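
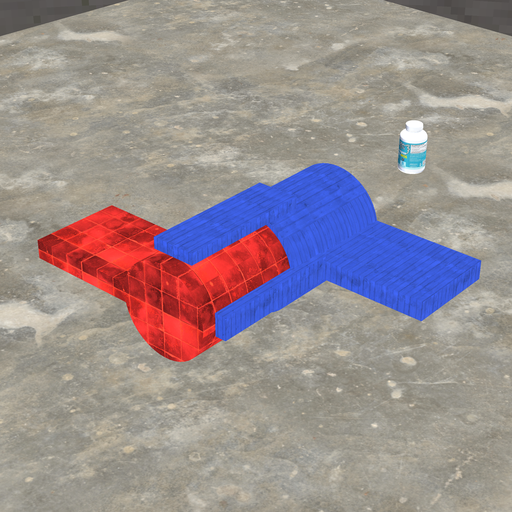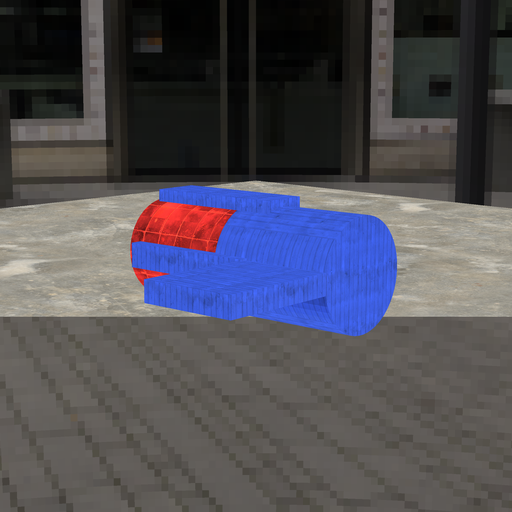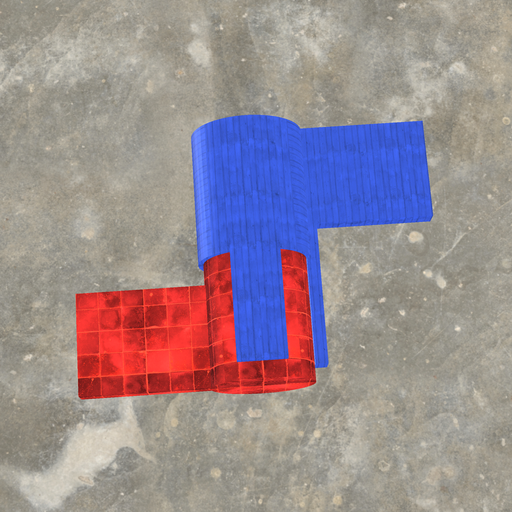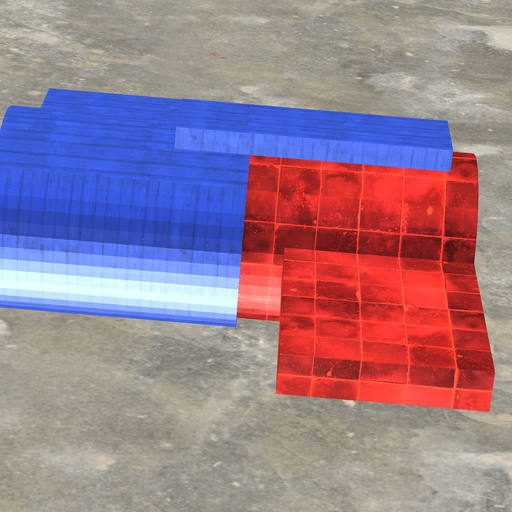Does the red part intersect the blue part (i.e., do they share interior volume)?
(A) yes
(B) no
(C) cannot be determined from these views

(A) yes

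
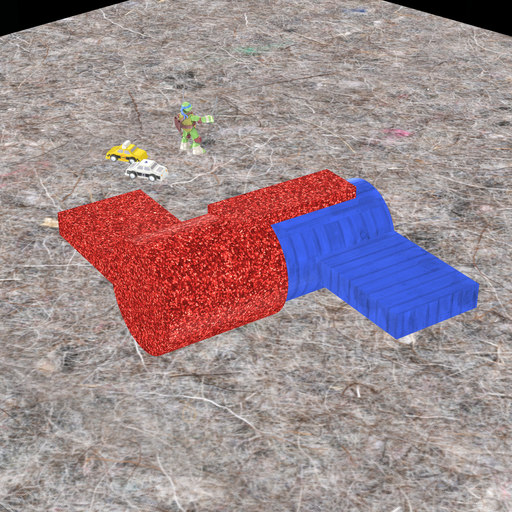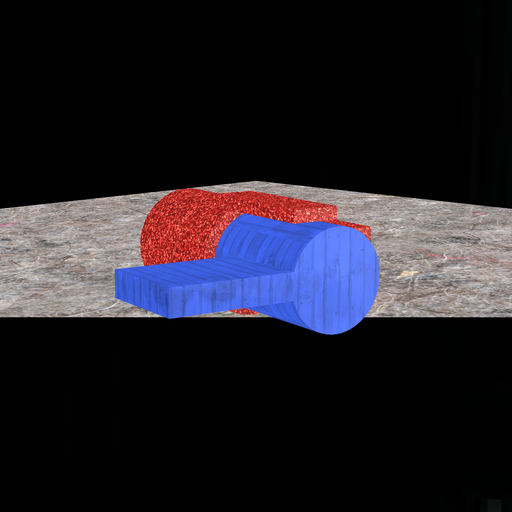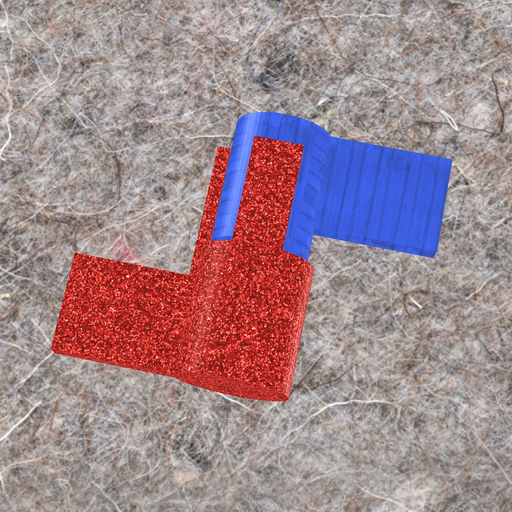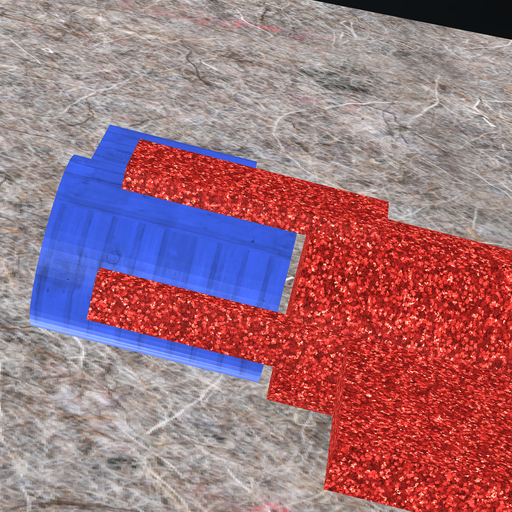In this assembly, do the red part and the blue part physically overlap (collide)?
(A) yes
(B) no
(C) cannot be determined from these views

(B) no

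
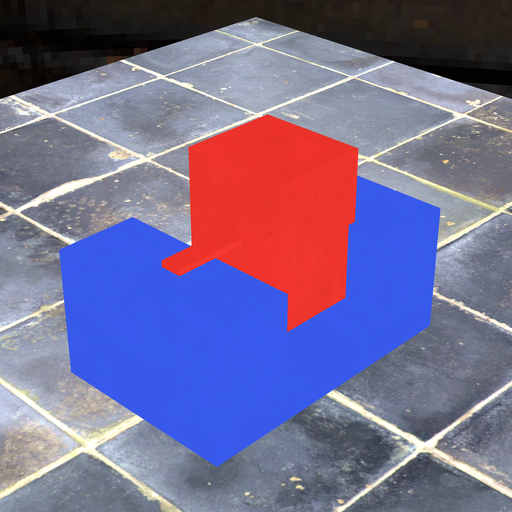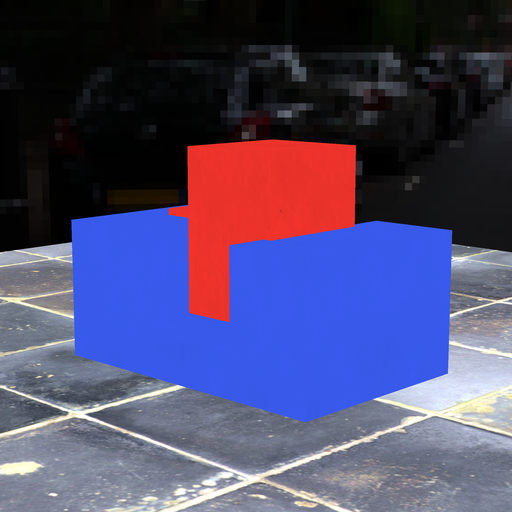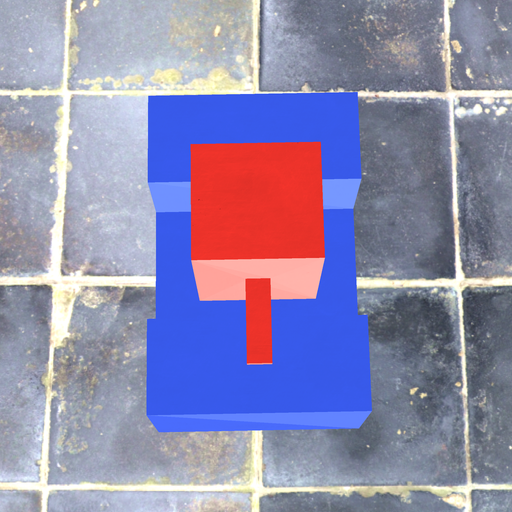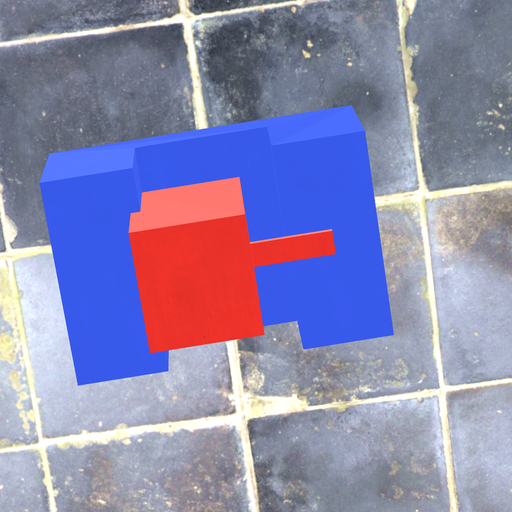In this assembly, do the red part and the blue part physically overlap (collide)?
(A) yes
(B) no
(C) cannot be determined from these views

(A) yes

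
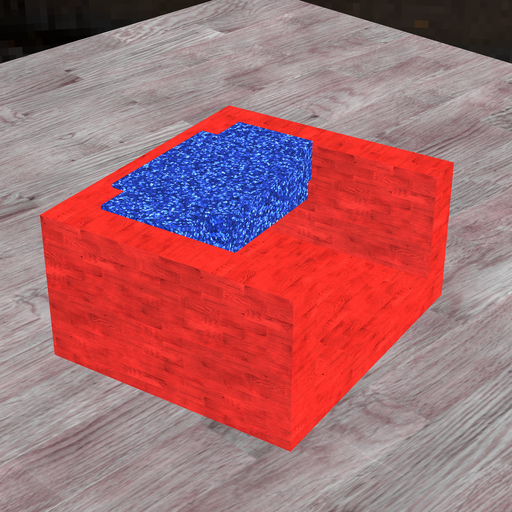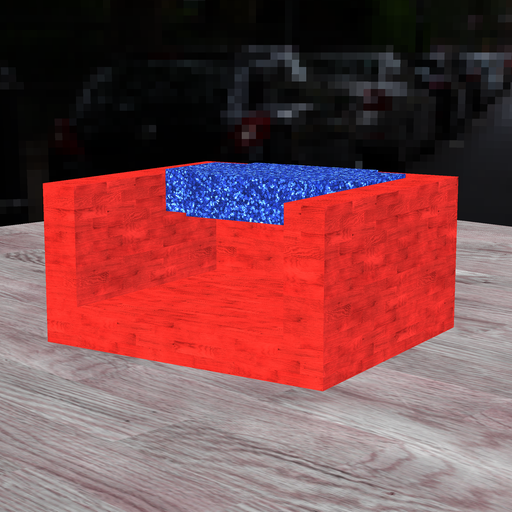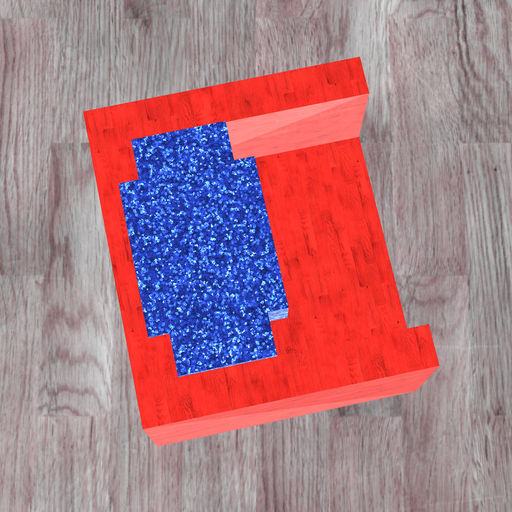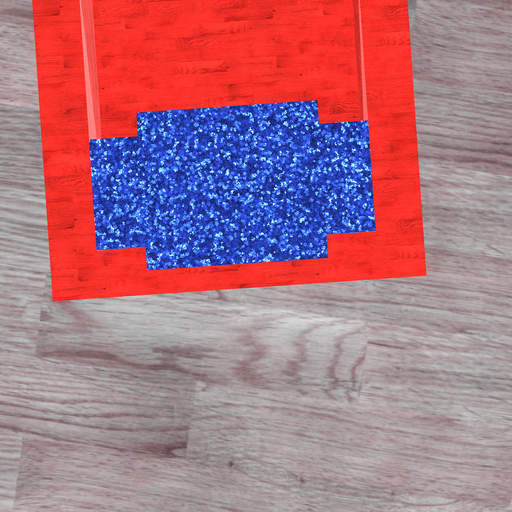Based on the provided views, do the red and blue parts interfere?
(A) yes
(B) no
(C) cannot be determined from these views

(A) yes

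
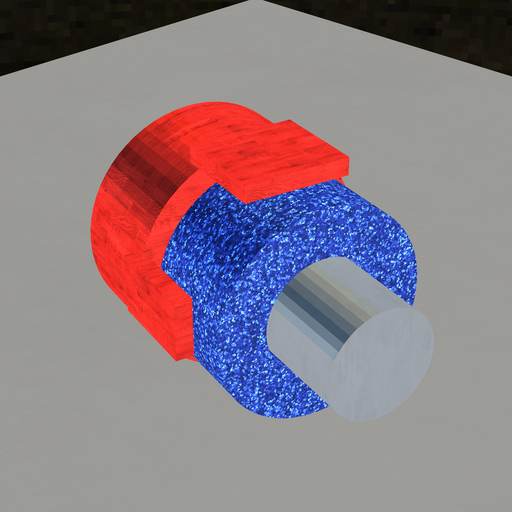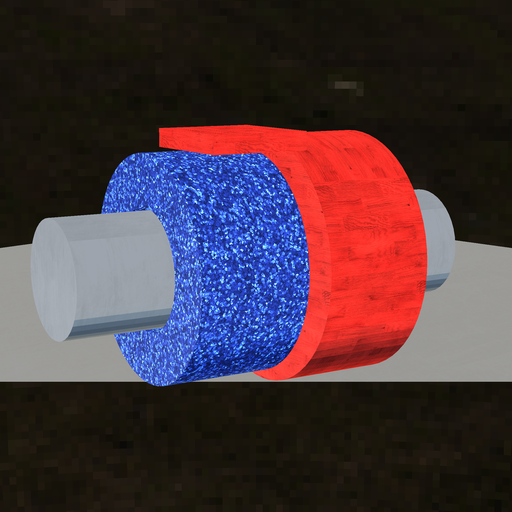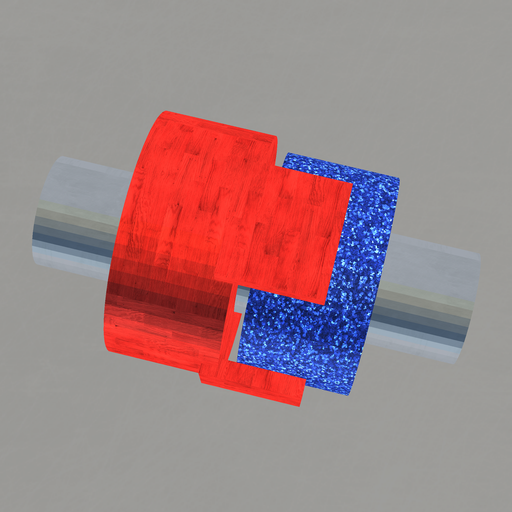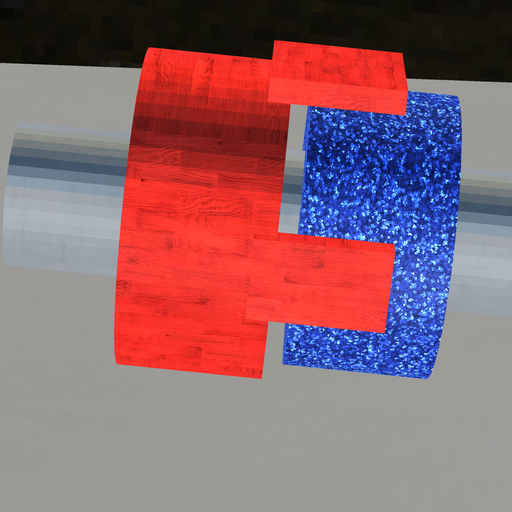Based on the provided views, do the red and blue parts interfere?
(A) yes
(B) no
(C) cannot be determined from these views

(B) no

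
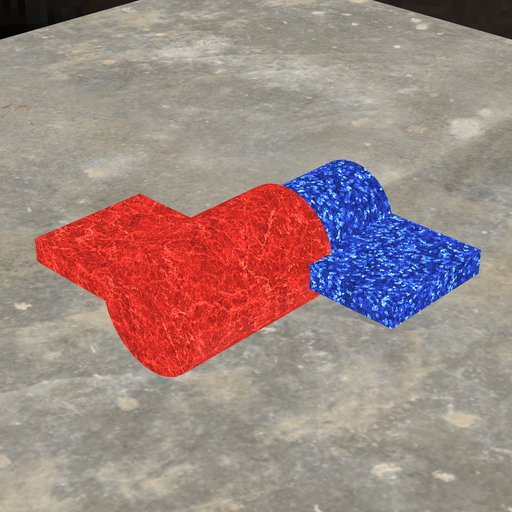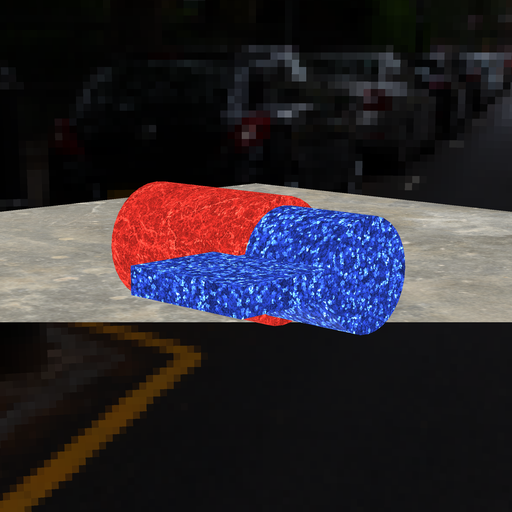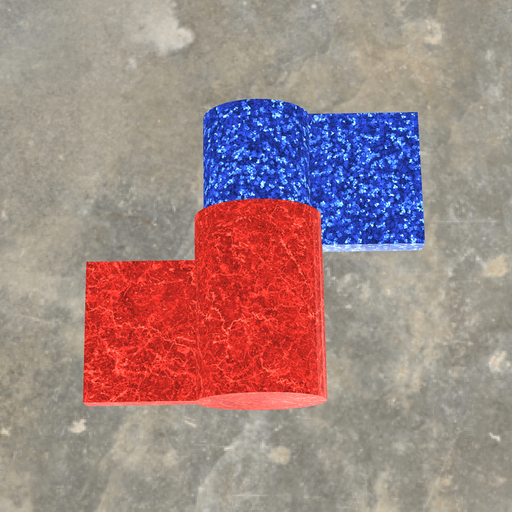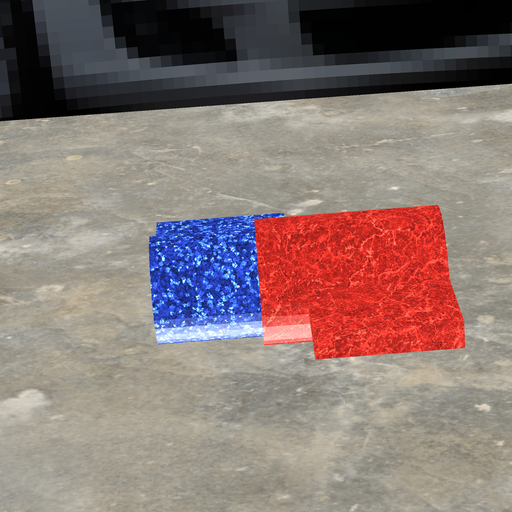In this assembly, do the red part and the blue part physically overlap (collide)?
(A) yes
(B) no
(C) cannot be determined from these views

(A) yes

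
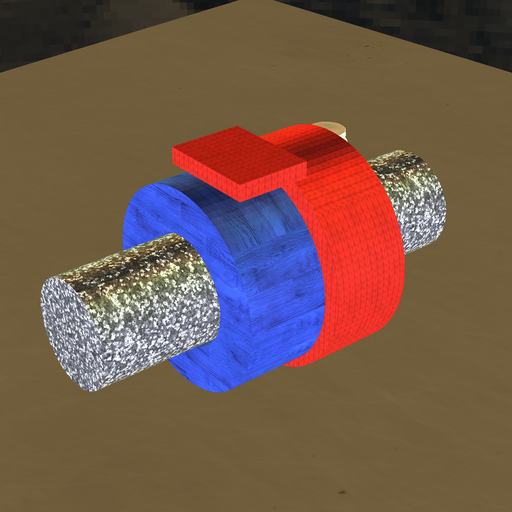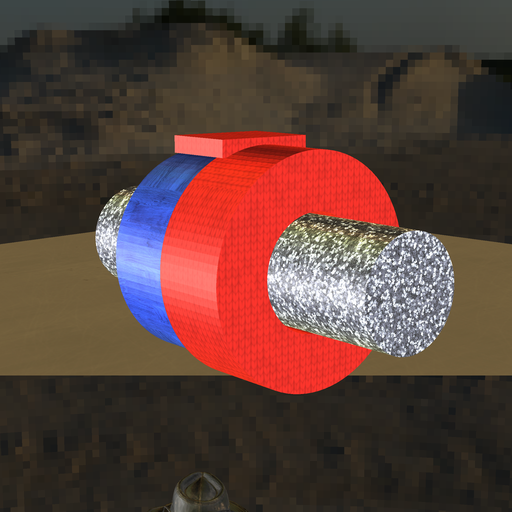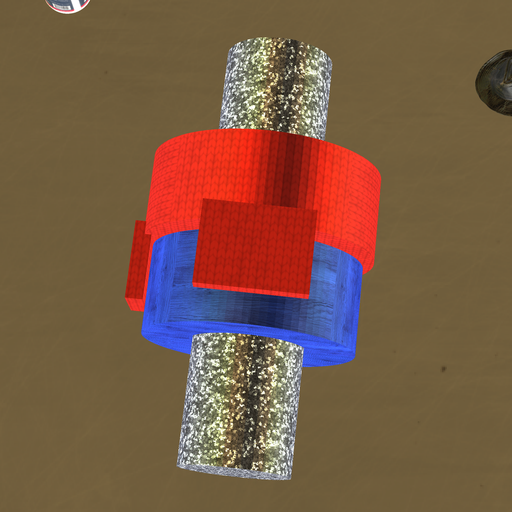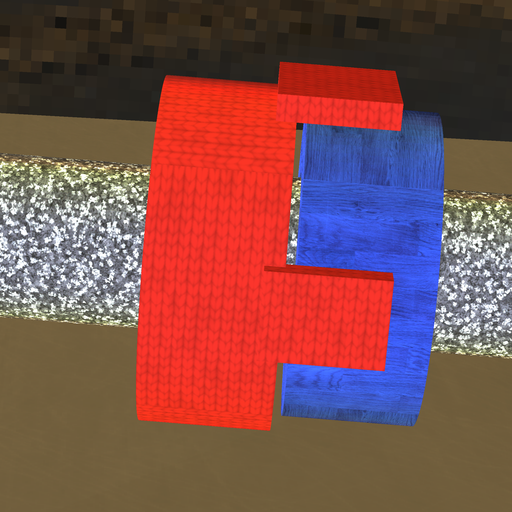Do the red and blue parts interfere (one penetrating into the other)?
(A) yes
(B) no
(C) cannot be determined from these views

(B) no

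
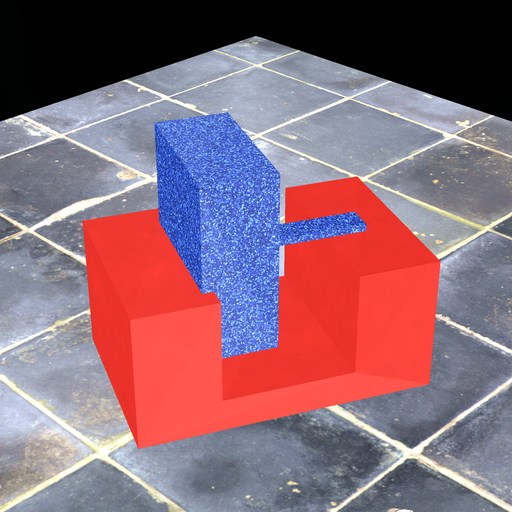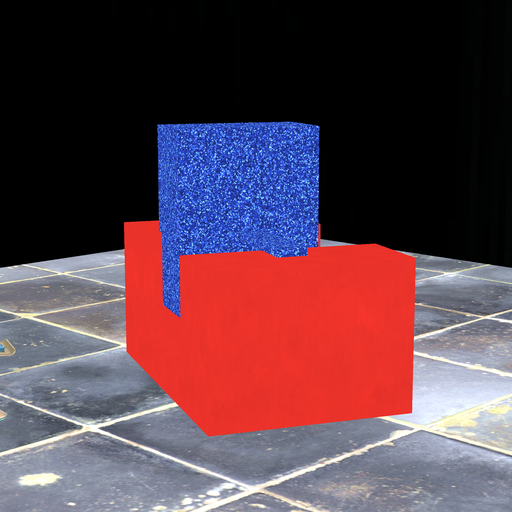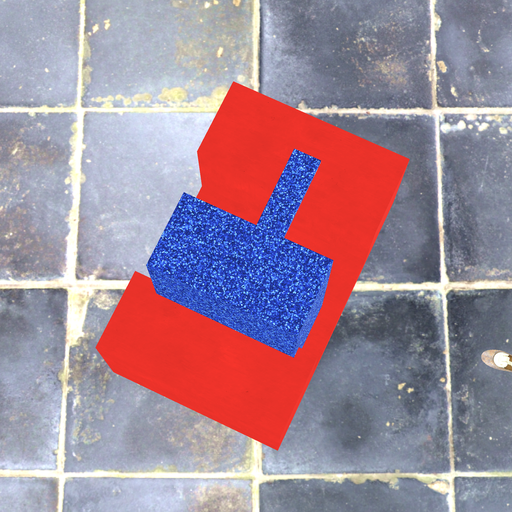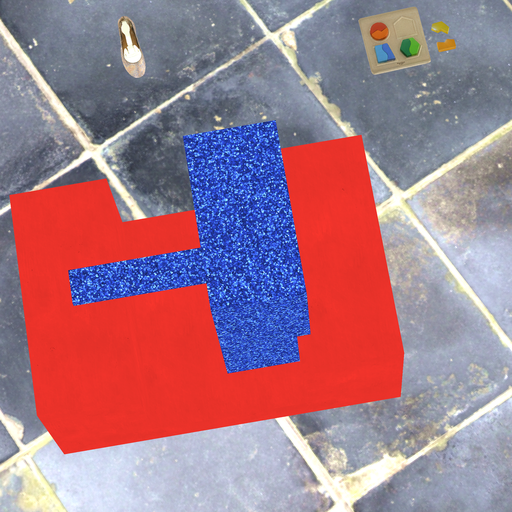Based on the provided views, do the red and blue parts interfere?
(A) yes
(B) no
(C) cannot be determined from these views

(A) yes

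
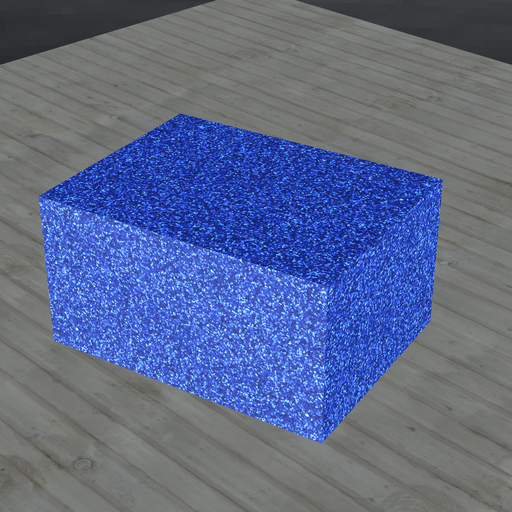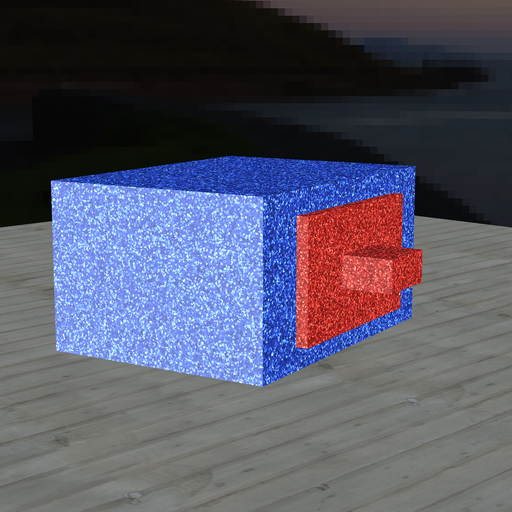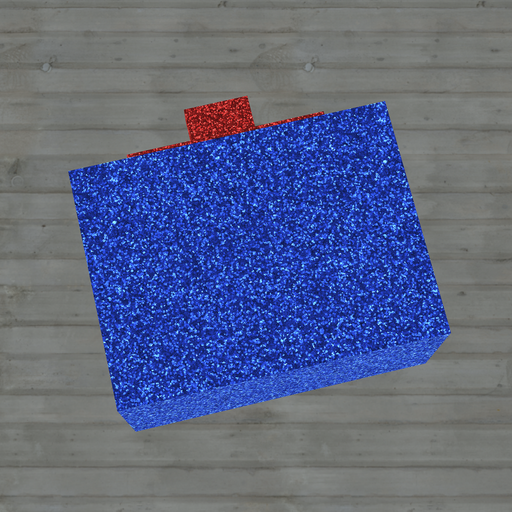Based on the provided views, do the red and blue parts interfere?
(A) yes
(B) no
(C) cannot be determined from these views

(C) cannot be determined from these views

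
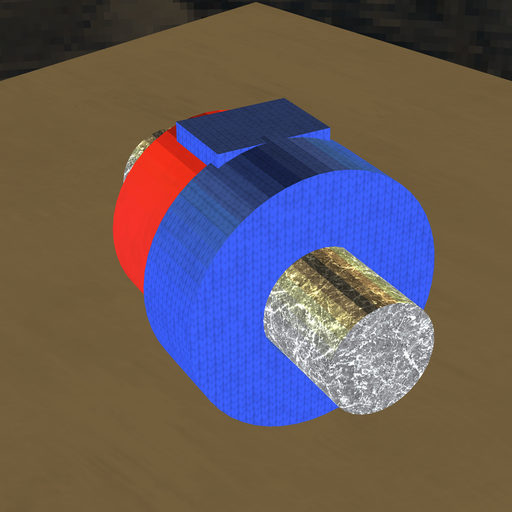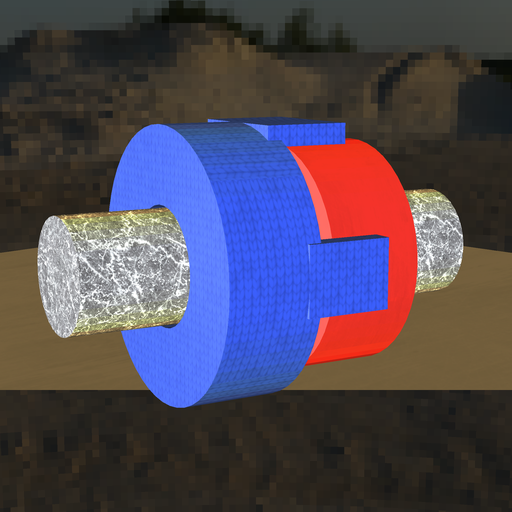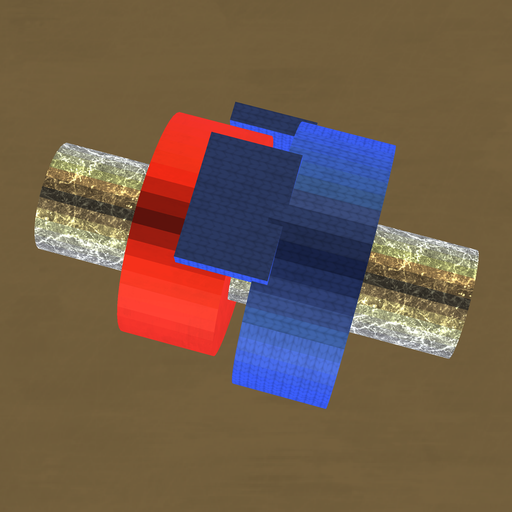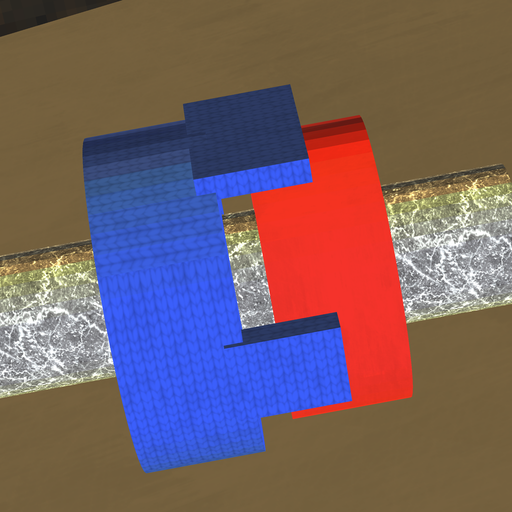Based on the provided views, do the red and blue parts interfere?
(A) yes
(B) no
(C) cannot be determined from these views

(B) no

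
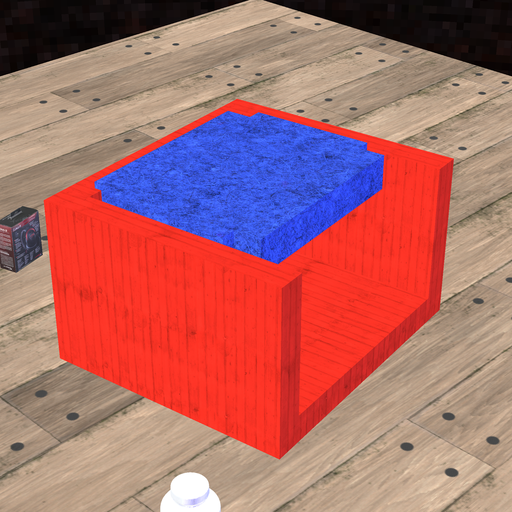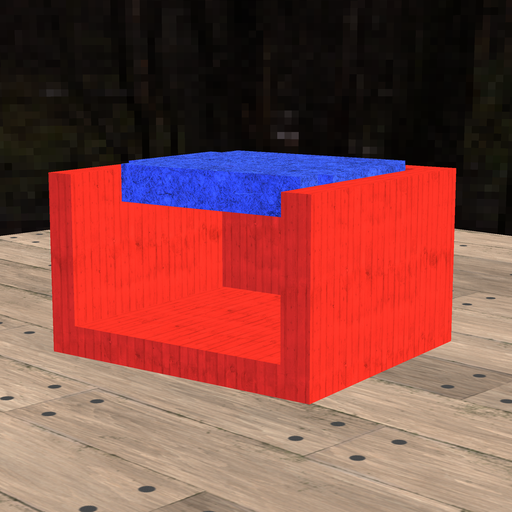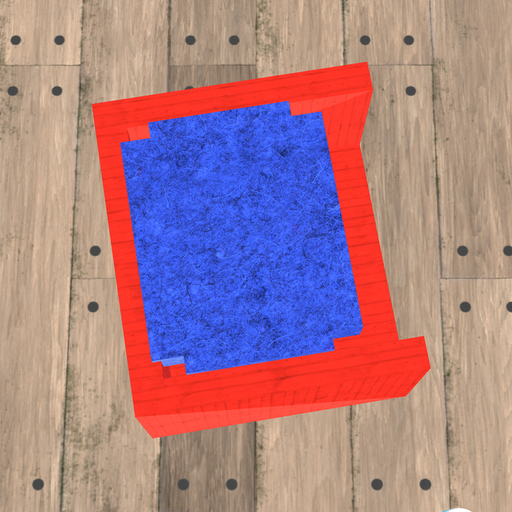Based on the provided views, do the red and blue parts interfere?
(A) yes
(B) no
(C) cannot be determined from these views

(A) yes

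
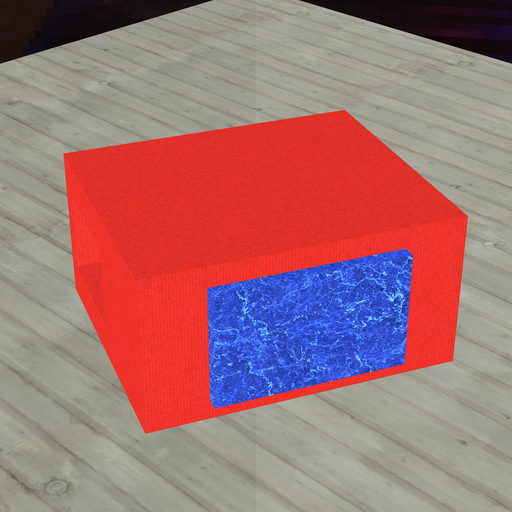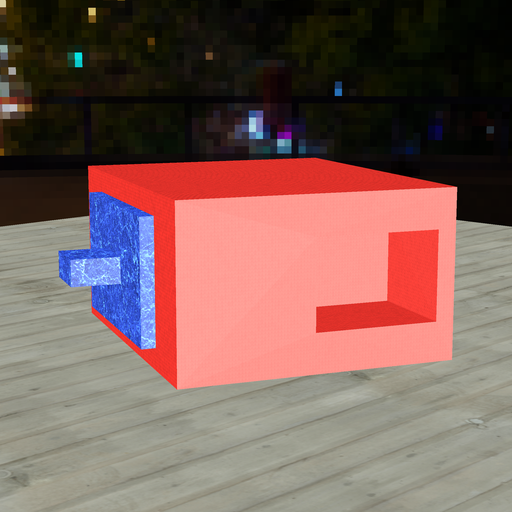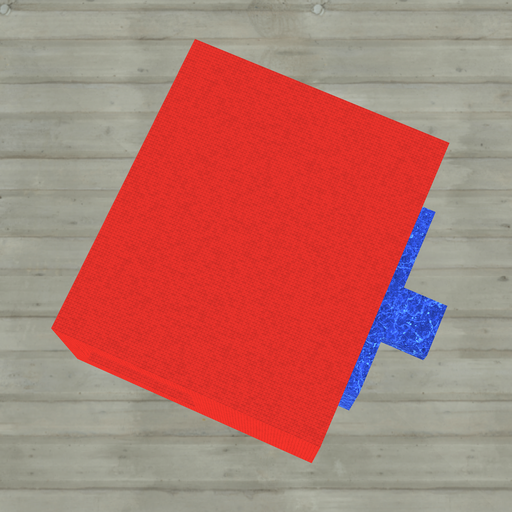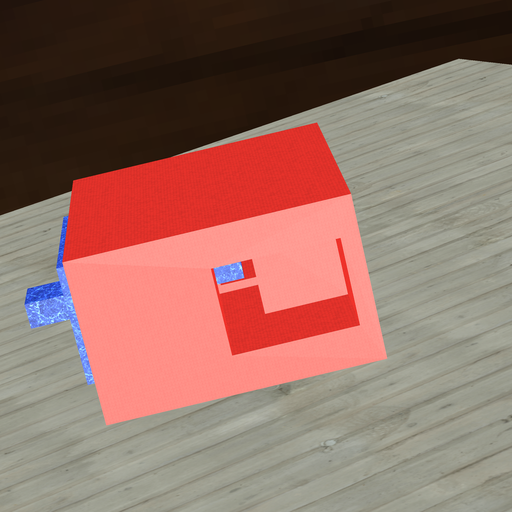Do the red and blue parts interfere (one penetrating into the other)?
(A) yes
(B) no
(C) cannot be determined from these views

(B) no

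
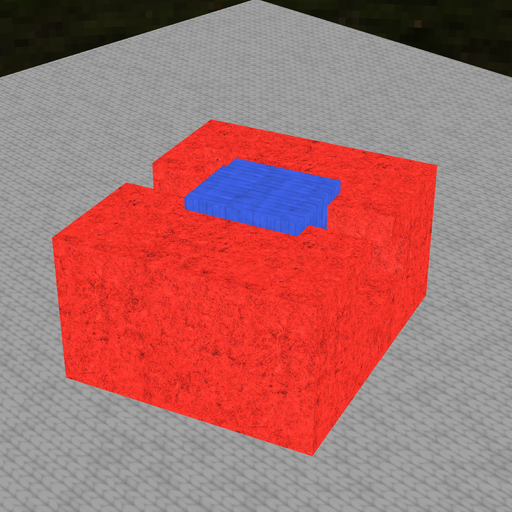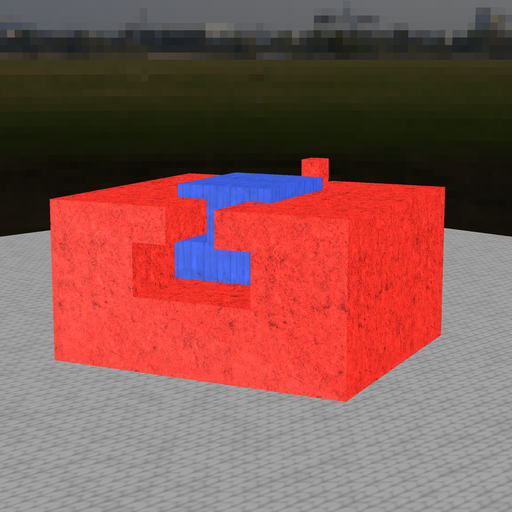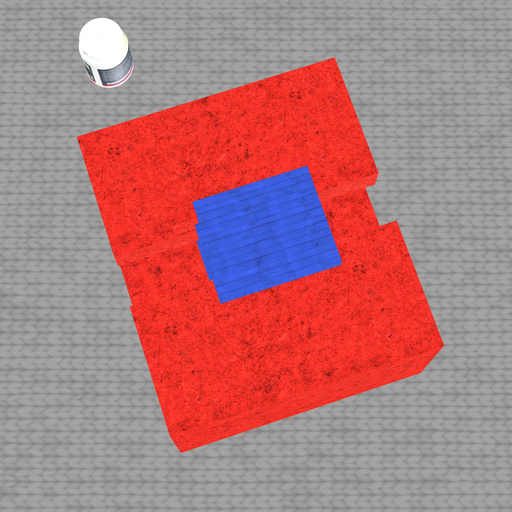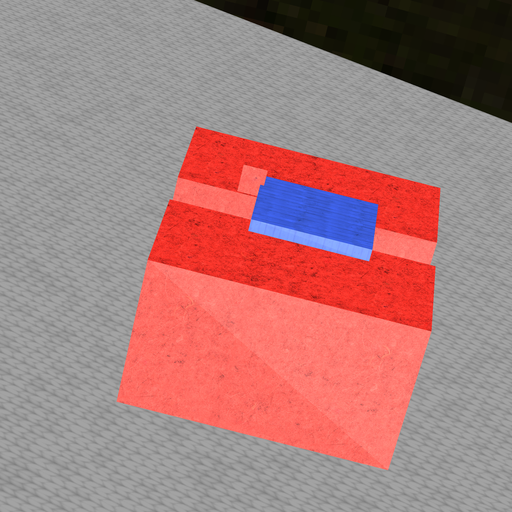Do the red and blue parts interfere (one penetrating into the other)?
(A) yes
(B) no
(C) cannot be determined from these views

(A) yes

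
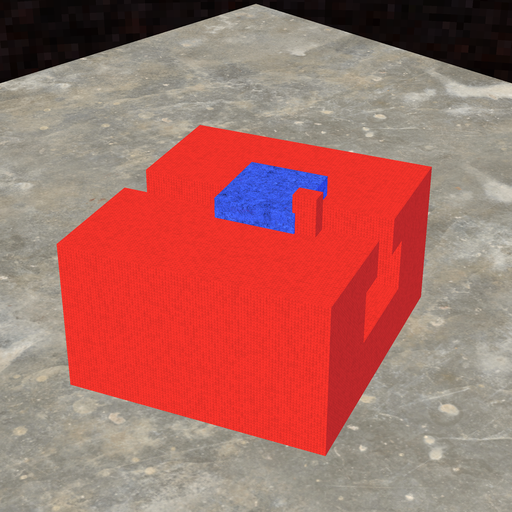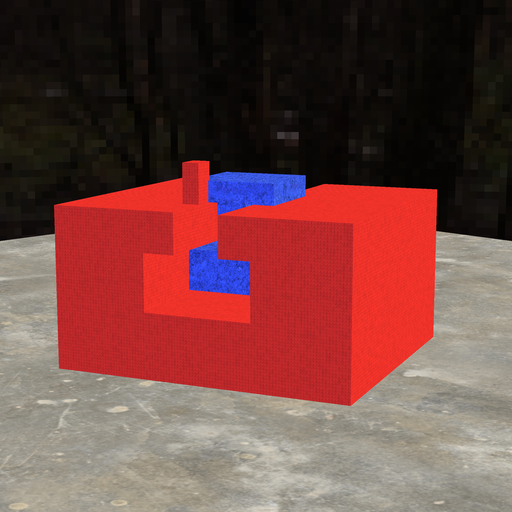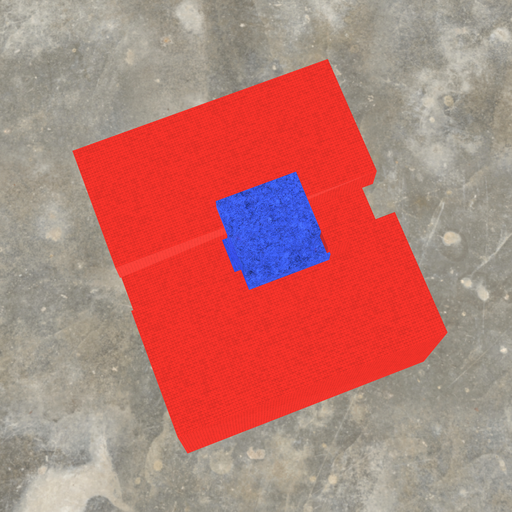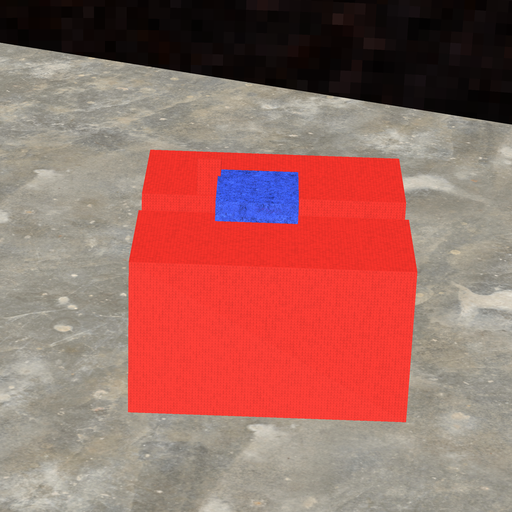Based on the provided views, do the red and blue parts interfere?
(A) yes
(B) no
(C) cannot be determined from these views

(A) yes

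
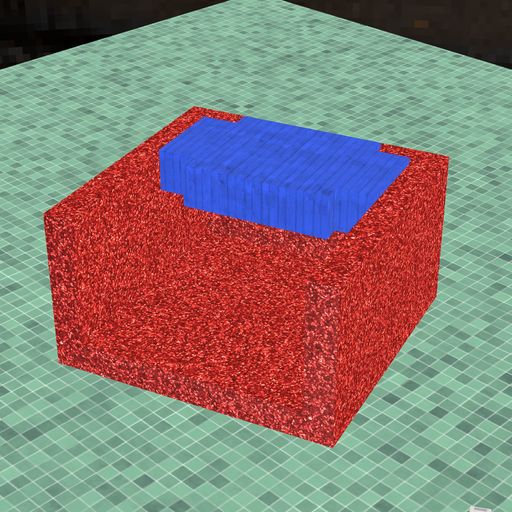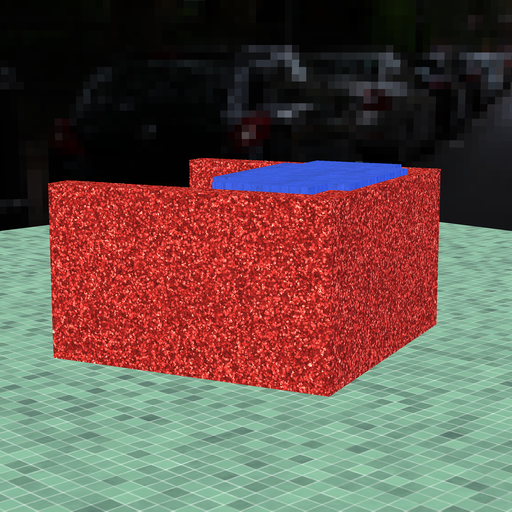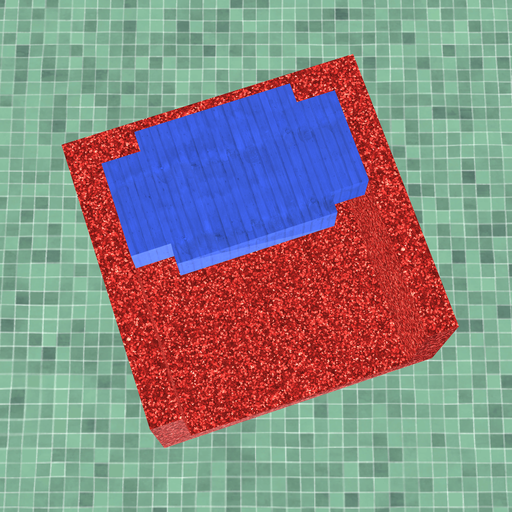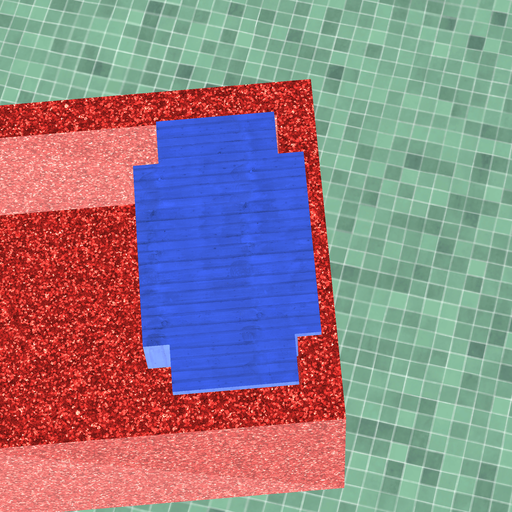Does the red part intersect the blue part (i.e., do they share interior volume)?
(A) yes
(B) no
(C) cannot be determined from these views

(A) yes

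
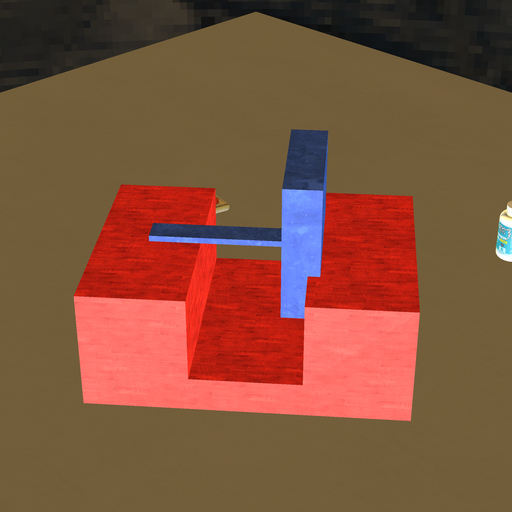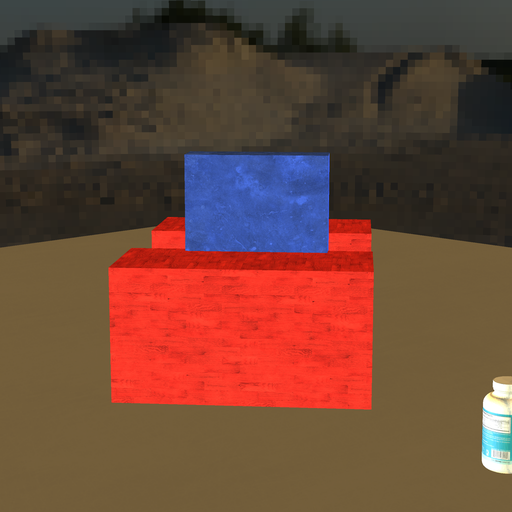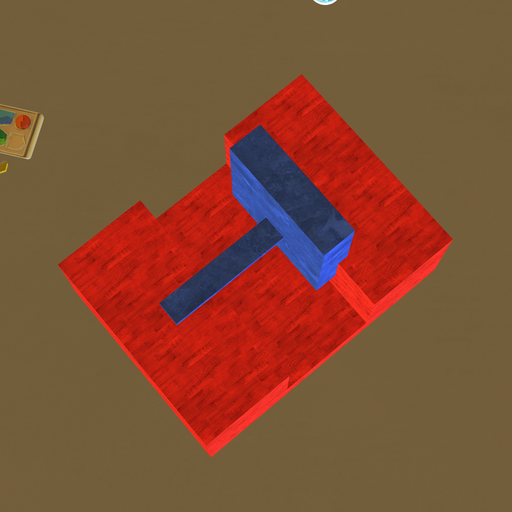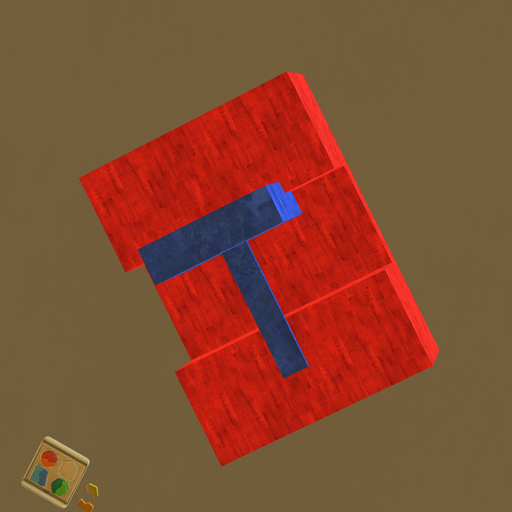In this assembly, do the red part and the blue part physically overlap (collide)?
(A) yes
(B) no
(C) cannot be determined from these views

(A) yes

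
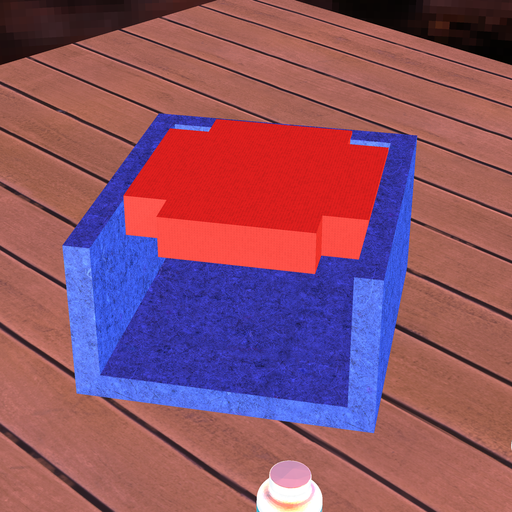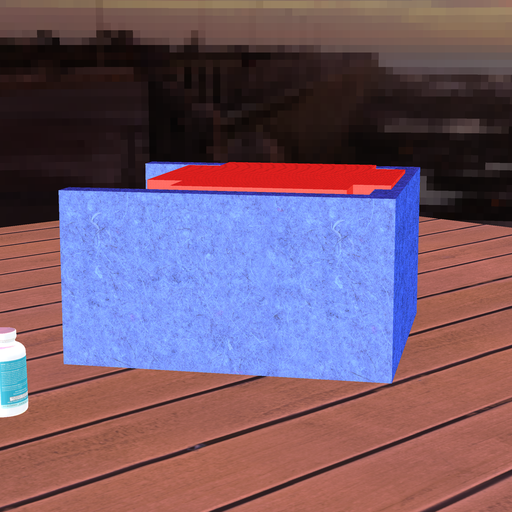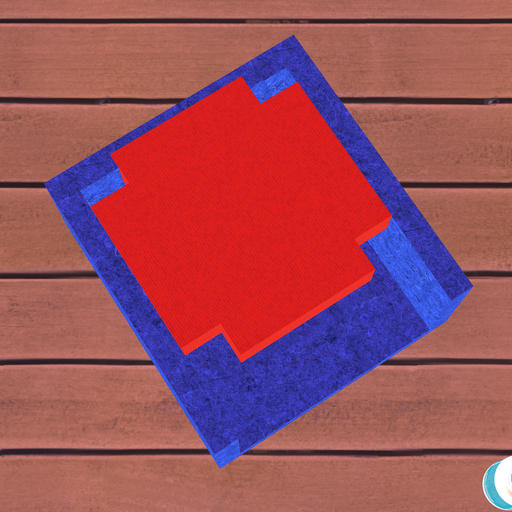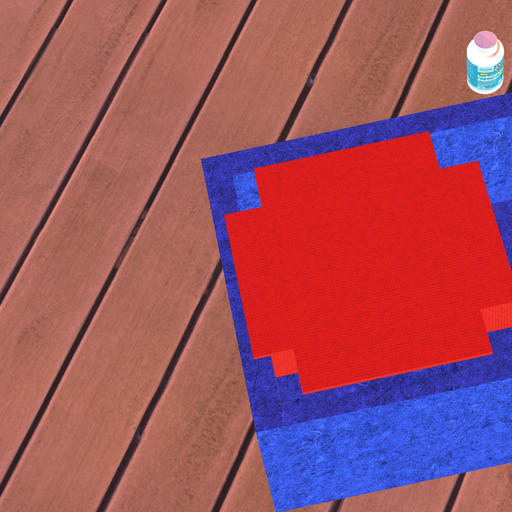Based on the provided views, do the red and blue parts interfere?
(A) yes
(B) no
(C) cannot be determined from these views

(A) yes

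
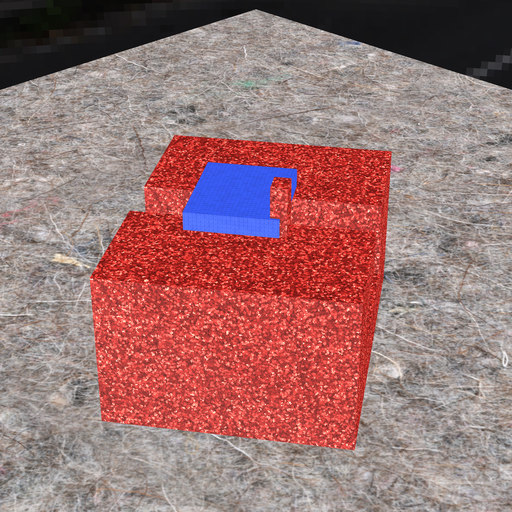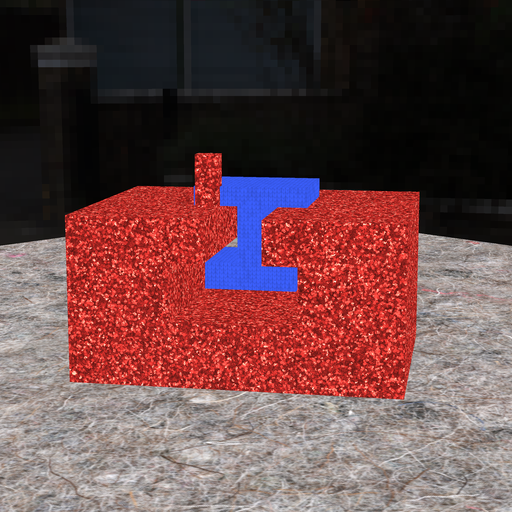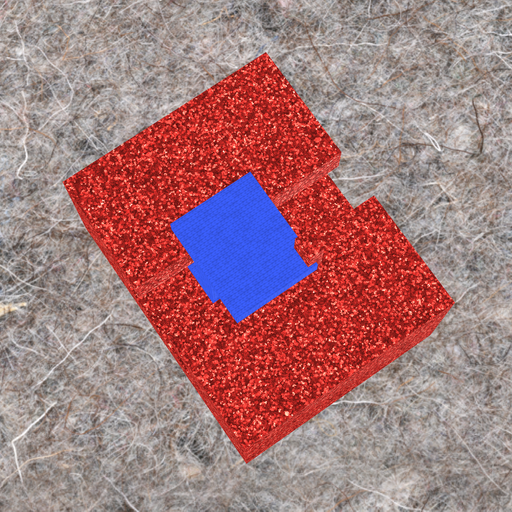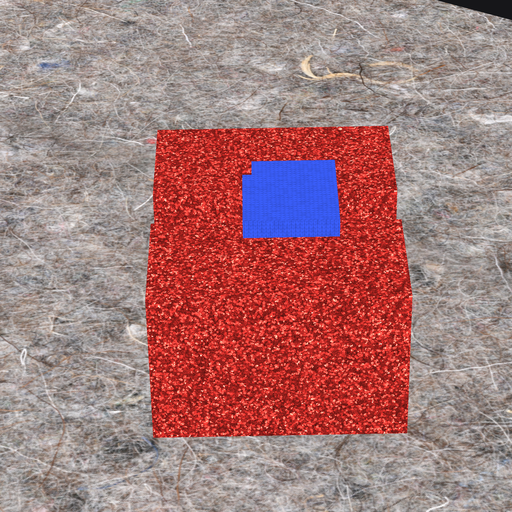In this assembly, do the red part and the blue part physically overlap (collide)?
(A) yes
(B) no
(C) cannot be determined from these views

(A) yes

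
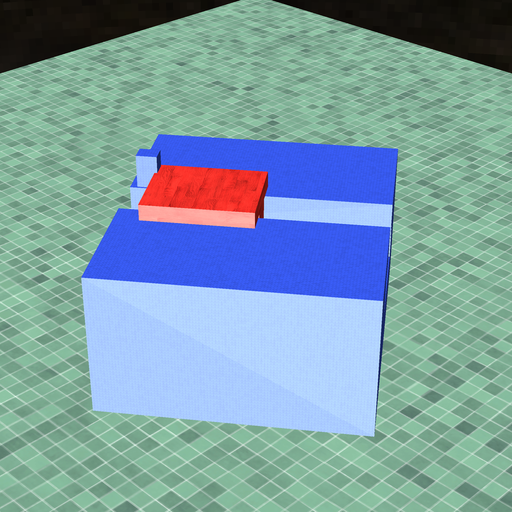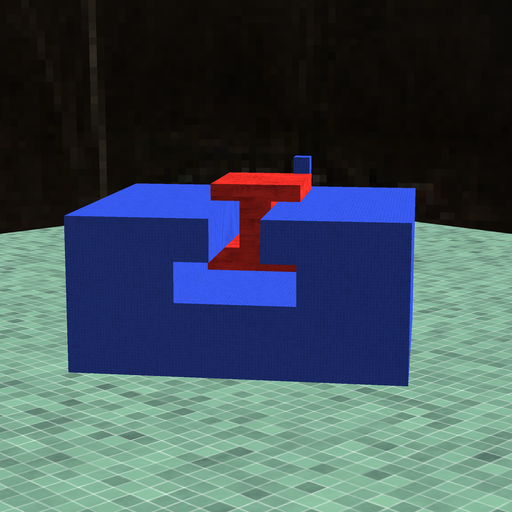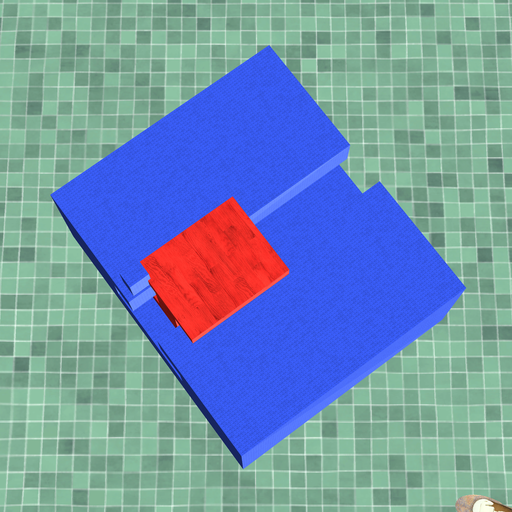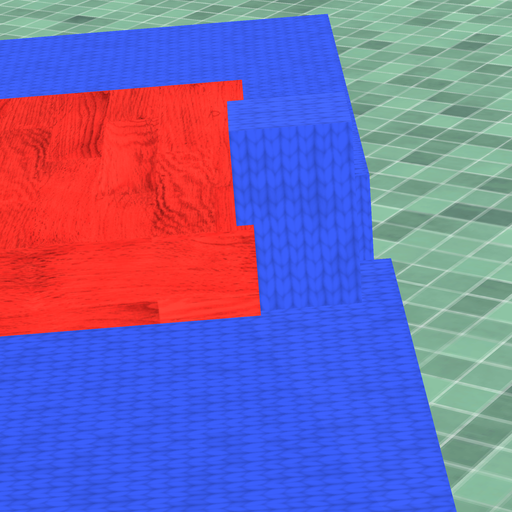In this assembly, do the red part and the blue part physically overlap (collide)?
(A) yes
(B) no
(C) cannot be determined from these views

(A) yes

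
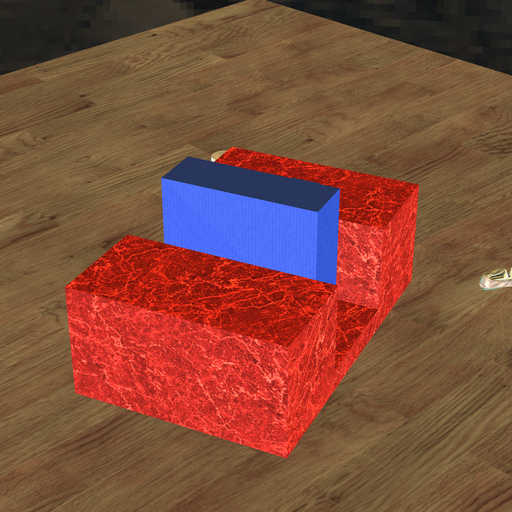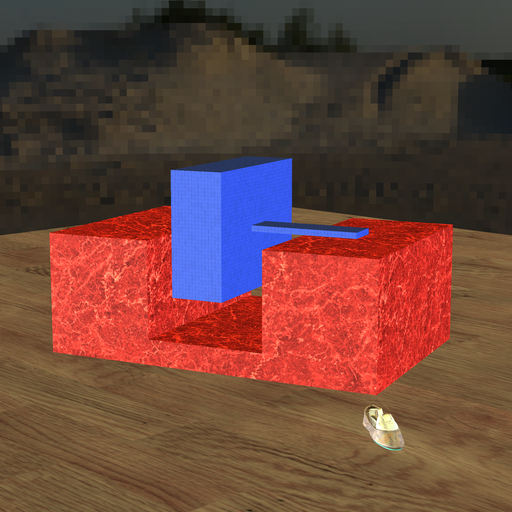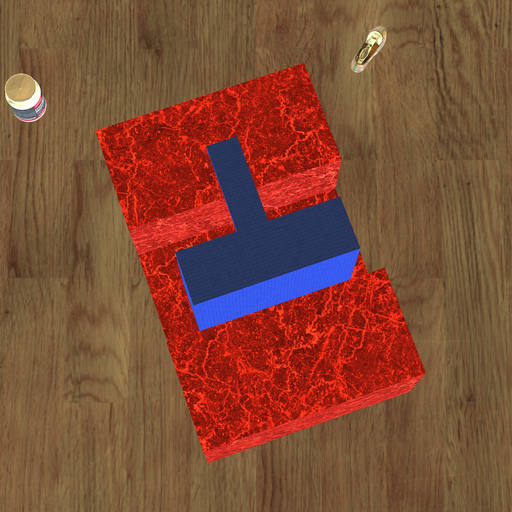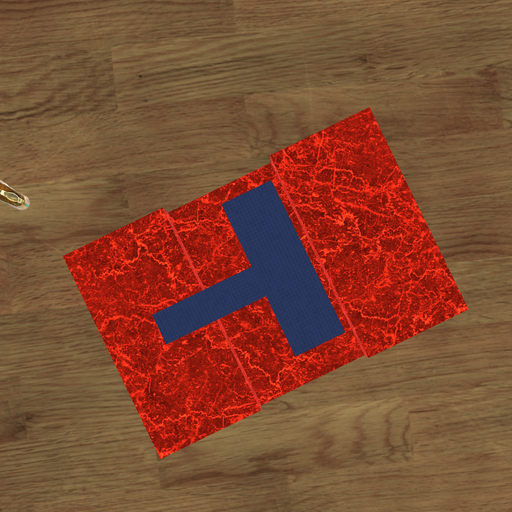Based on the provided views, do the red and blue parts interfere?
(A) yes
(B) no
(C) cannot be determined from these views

(B) no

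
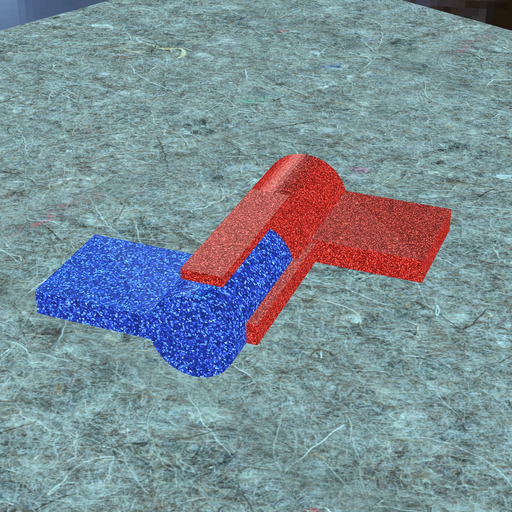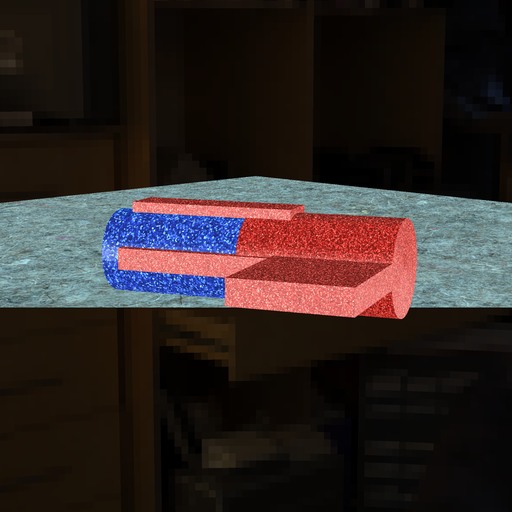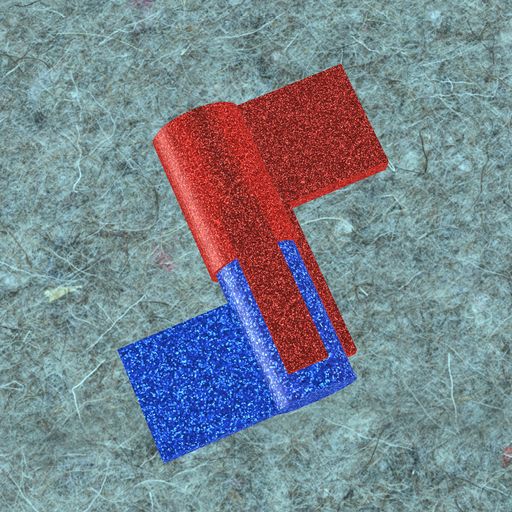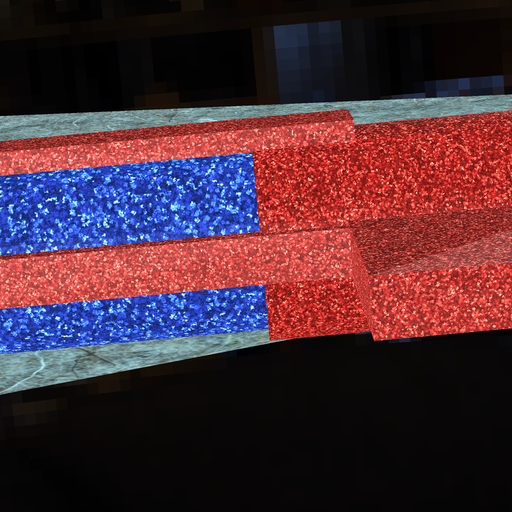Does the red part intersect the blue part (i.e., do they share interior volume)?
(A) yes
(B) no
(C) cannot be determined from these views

(A) yes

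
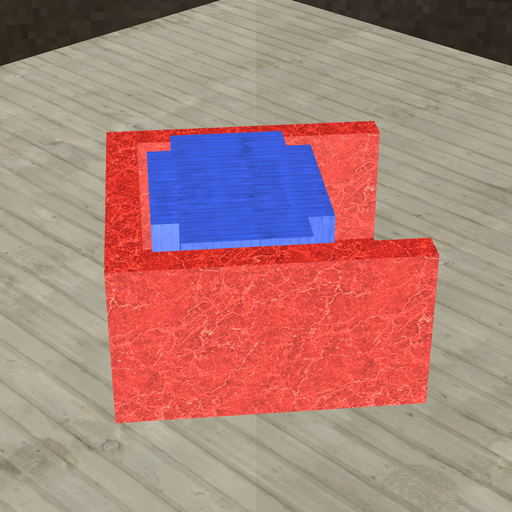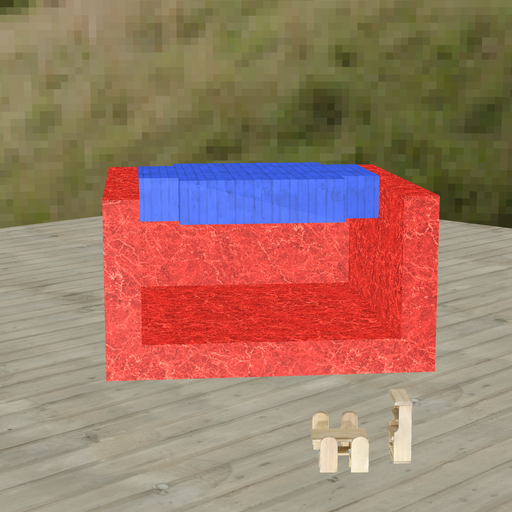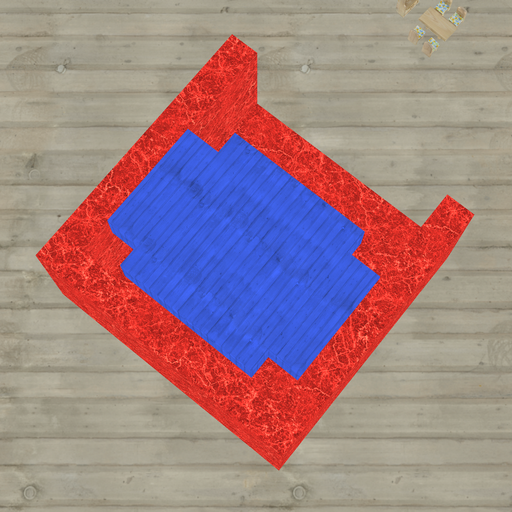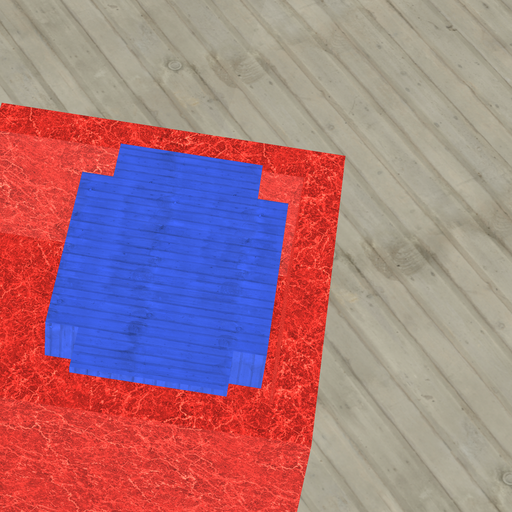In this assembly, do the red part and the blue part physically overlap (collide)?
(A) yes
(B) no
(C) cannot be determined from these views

(B) no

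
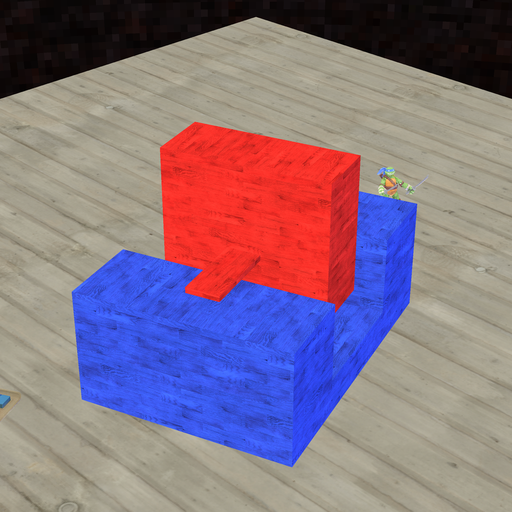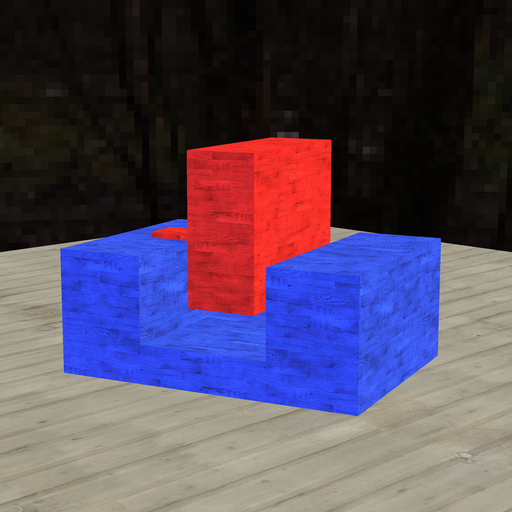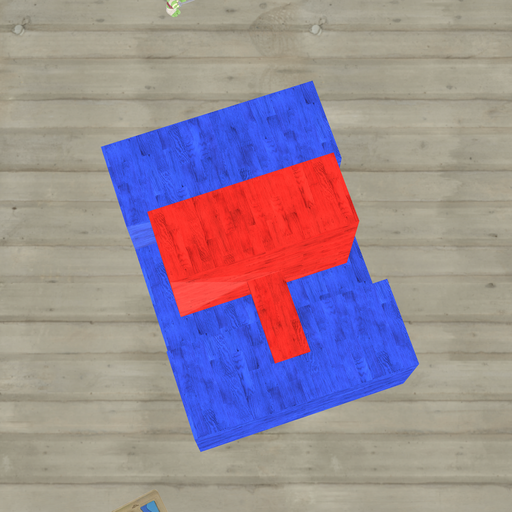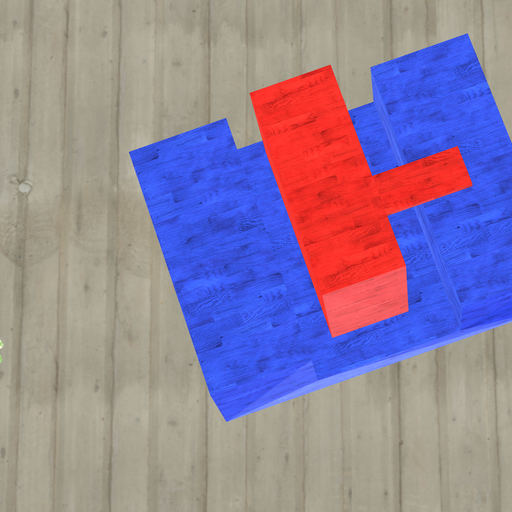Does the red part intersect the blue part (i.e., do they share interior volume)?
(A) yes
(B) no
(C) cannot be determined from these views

(B) no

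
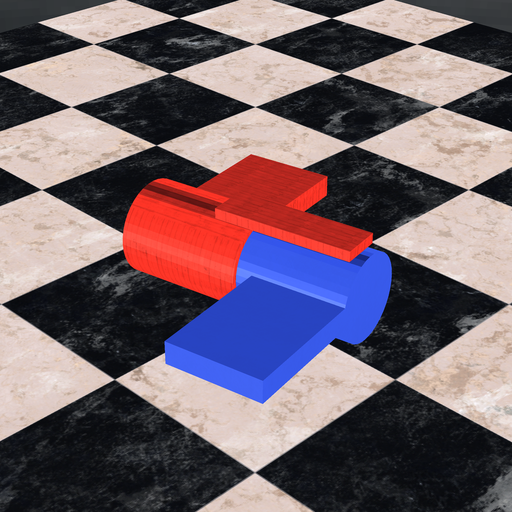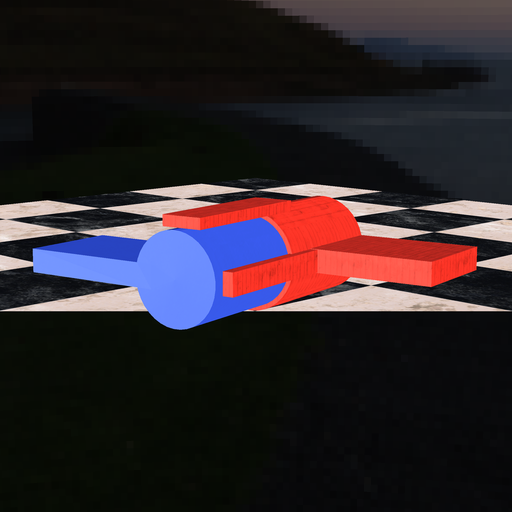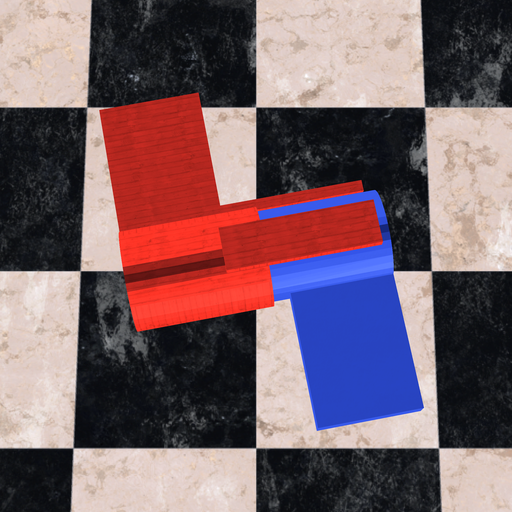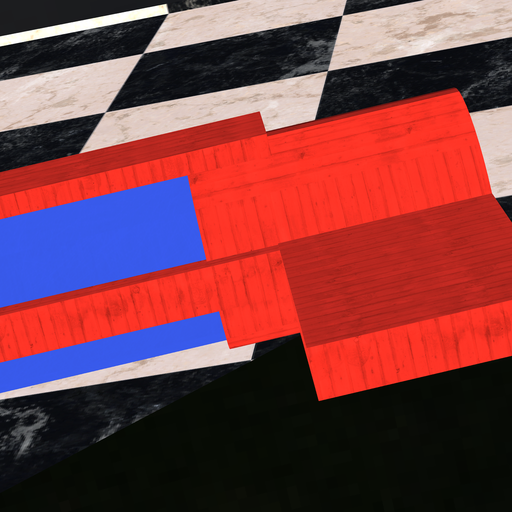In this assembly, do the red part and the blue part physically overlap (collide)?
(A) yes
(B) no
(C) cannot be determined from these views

(A) yes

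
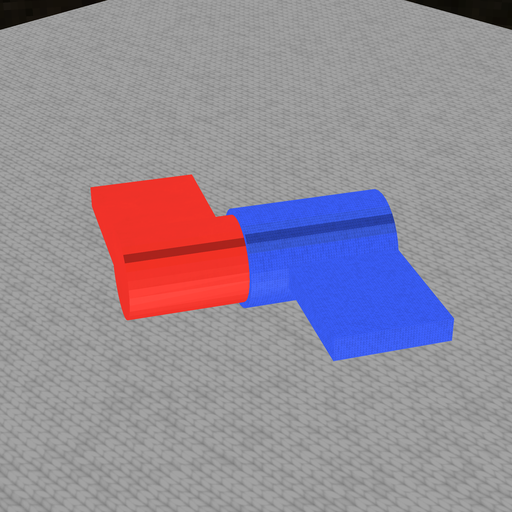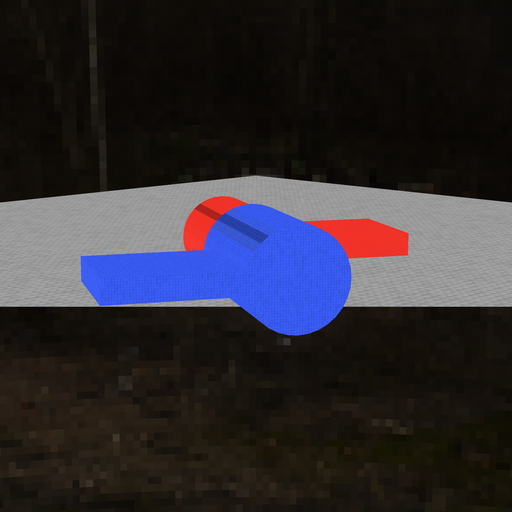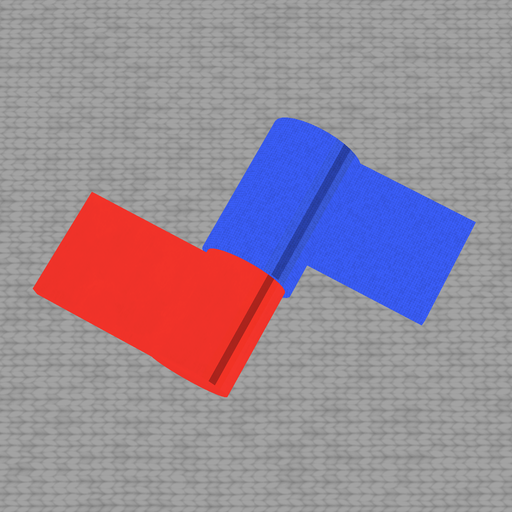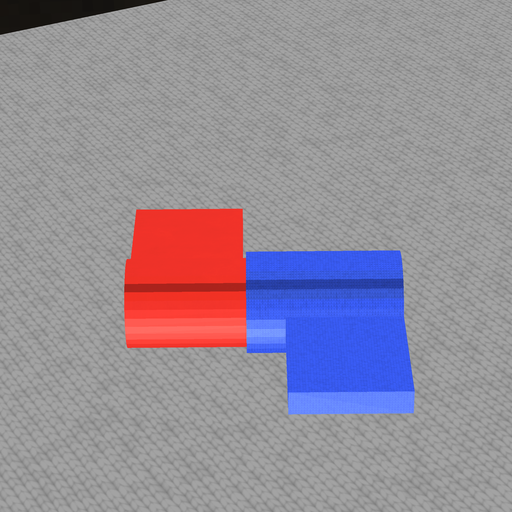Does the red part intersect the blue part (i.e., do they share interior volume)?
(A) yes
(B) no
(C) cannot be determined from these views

(A) yes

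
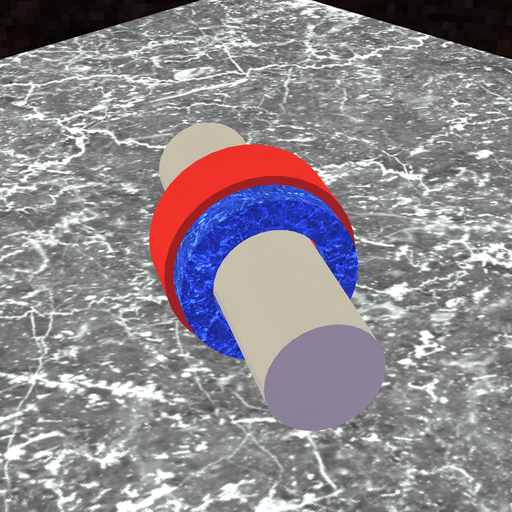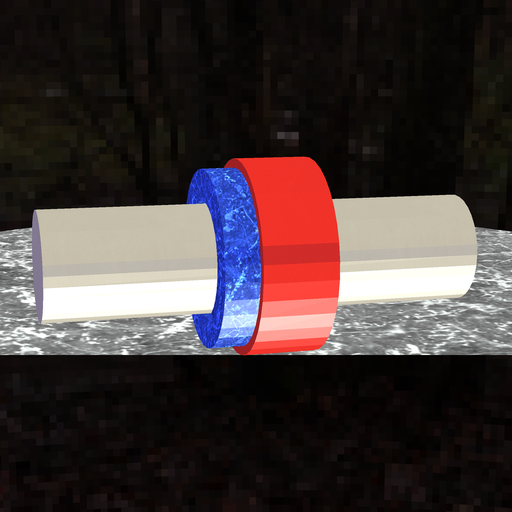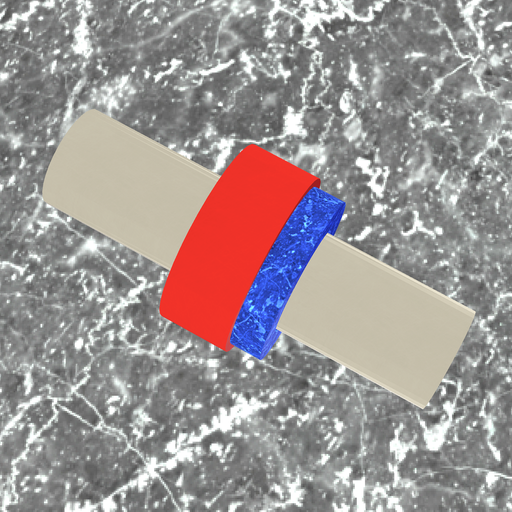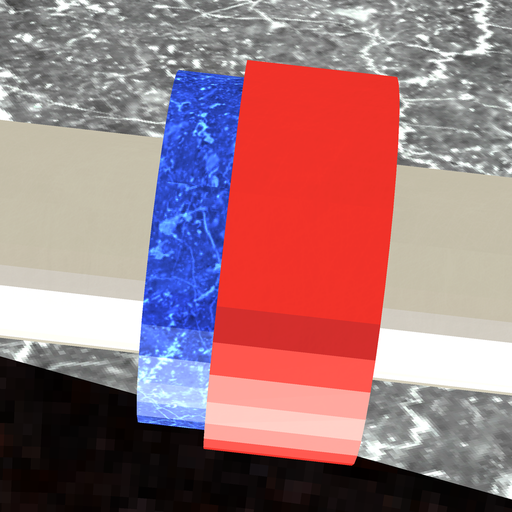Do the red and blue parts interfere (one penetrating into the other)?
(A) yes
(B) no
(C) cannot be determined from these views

(A) yes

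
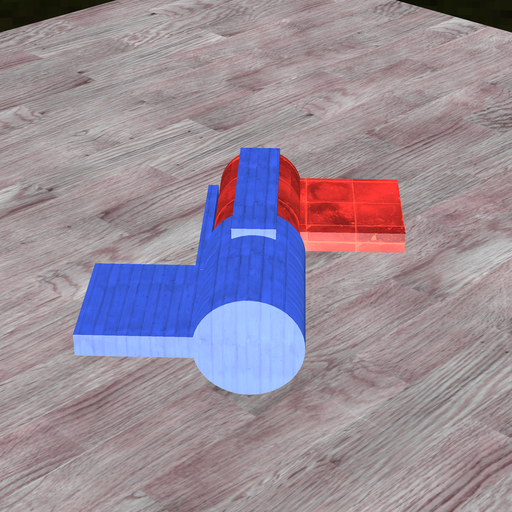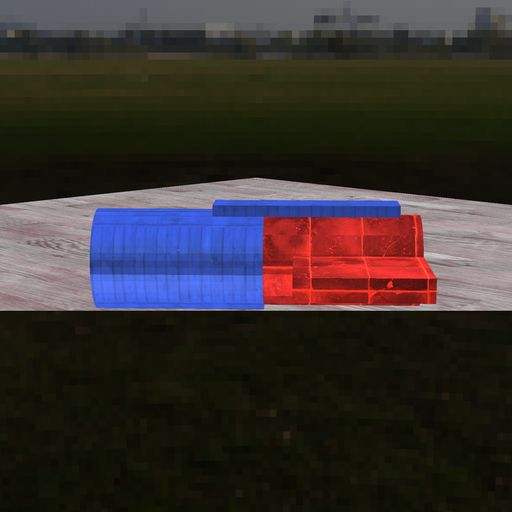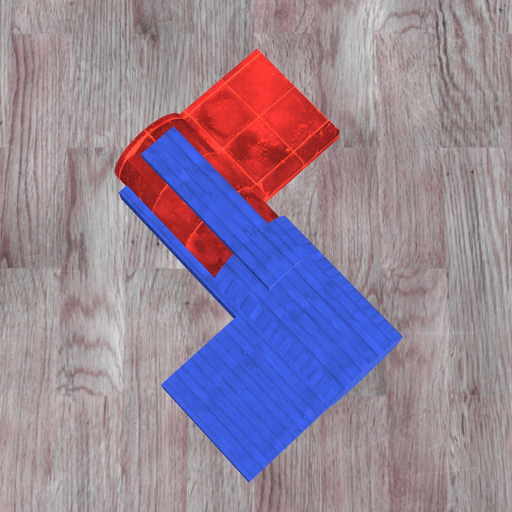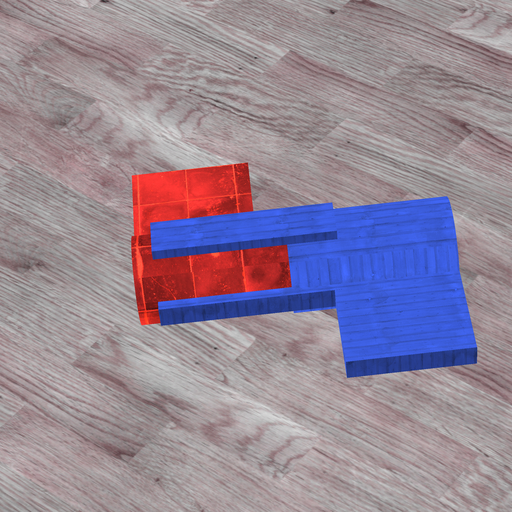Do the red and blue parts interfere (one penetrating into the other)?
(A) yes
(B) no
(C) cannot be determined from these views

(A) yes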